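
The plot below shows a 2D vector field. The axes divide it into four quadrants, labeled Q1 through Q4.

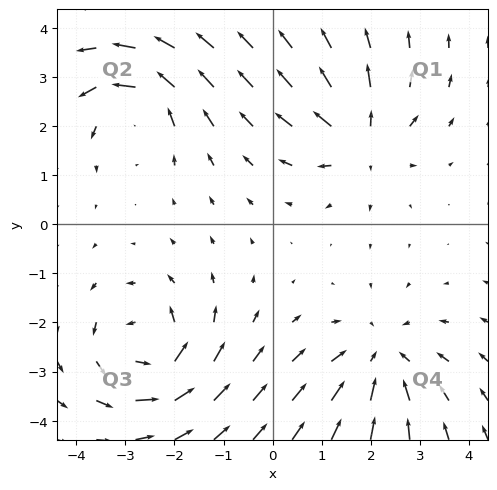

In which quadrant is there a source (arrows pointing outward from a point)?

Q1

The source sits at approximately (1.8, 1.8), which lies in quadrant Q1. The divergence there is about +4, positive as expected for a source.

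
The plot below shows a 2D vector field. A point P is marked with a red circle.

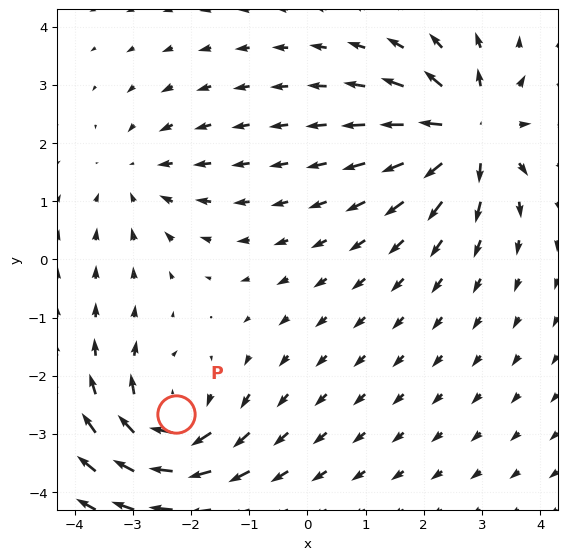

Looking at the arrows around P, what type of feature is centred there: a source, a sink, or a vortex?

vortex

At P (-2.3, -2.6) the arrows circulate clockwise. Divergence ≈0, curl about -6 — near-zero divergence with nonzero curl is a vortex.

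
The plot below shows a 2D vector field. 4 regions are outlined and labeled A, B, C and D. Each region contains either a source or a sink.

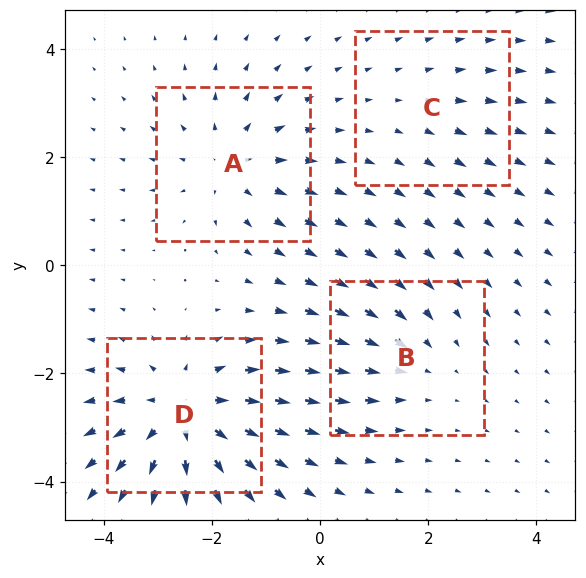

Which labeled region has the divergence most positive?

Divergence at each region's feature centre — A: about +4, B: about -3, C: about +2, D: about +6. Region D is most positive.

D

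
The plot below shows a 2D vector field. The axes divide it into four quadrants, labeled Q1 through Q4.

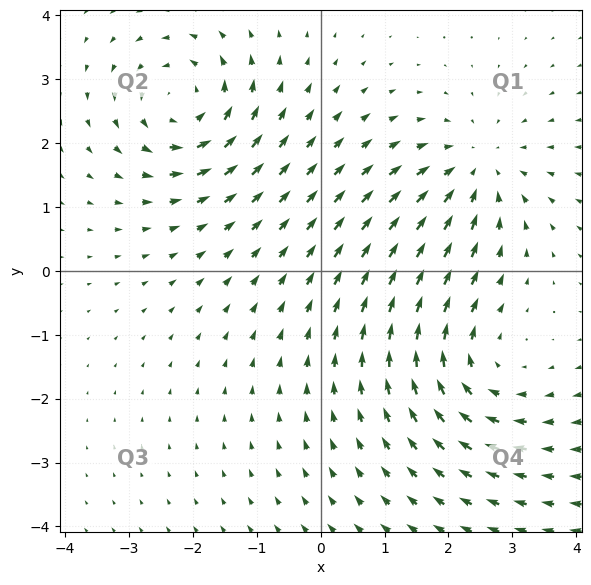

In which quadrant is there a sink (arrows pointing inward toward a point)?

The sink sits at approximately (2.4, 1.6), which lies in quadrant Q1. The divergence there is about -4, negative as expected for a sink.

Q1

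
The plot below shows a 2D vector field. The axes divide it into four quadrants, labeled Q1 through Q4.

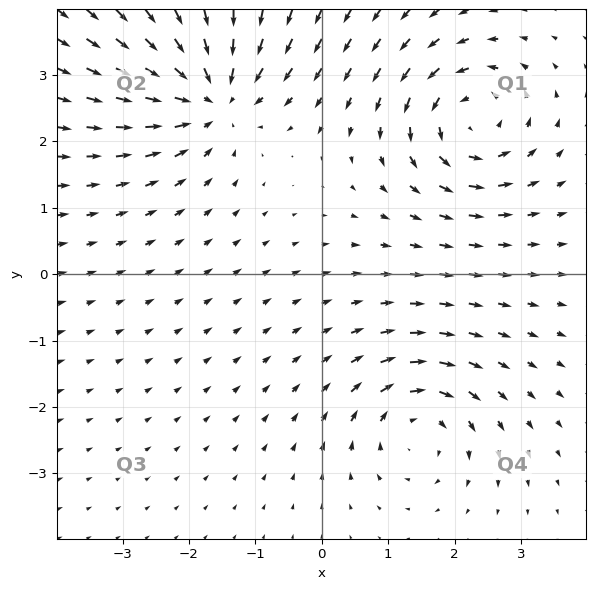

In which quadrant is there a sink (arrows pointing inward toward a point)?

The sink sits at approximately (-1.7, 2.7), which lies in quadrant Q2. The divergence there is about -4, negative as expected for a sink.

Q2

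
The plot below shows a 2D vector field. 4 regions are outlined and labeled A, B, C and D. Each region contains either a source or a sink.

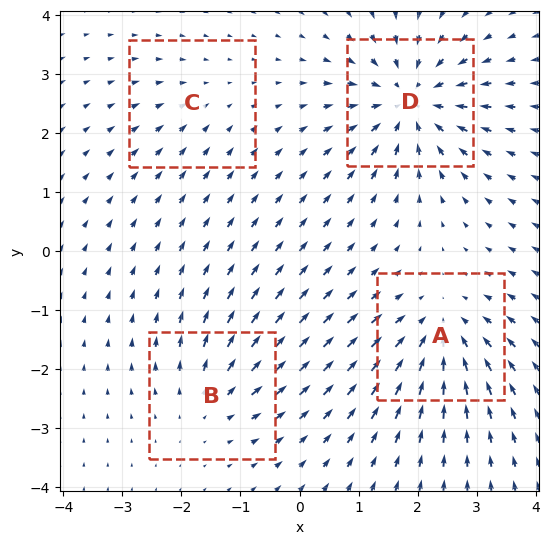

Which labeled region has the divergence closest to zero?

C

Divergence at each region's feature centre — A: about -5, B: about +4, C: about -2, D: about -7. Region C is closest to zero.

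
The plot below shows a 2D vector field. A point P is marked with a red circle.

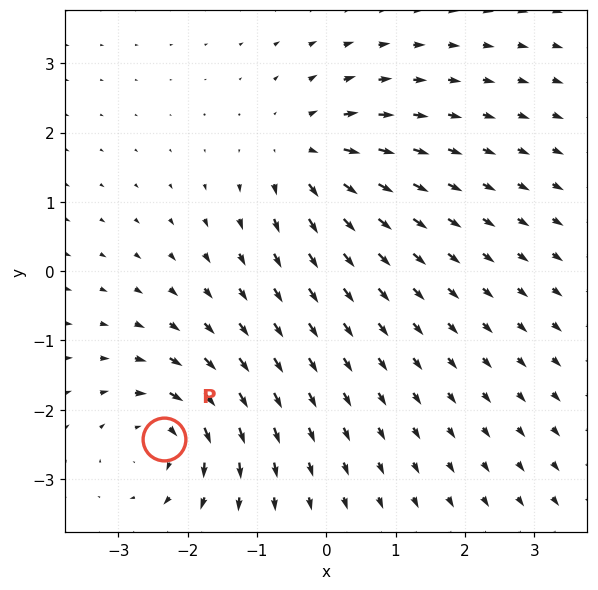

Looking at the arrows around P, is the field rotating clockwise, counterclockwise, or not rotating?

clockwise

Near P at (-2.3, -2.4) the arrows circulate clockwise. The curl (z-component) there is about -5; negative curl means clockwise rotation.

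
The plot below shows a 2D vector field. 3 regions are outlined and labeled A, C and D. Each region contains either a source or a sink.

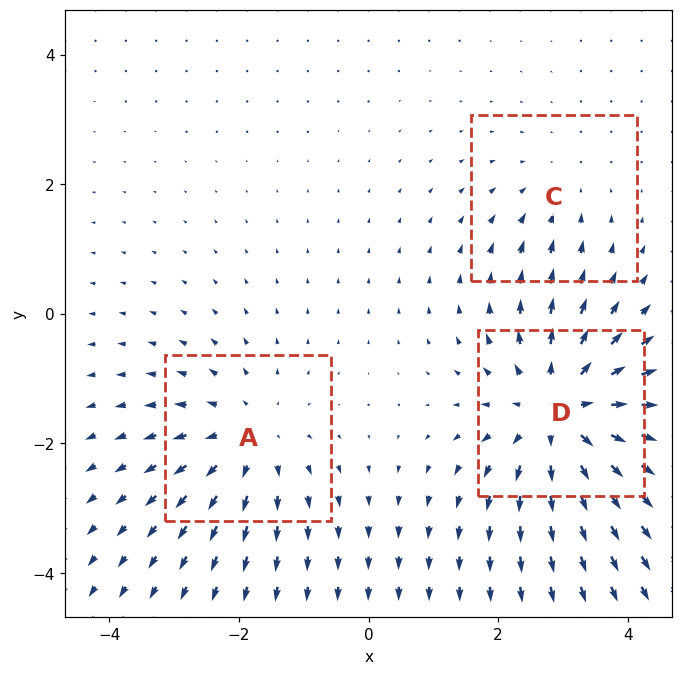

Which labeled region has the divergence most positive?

Divergence at each region's feature centre — A: about +3, C: about -2, D: about +5. Region D is most positive.

D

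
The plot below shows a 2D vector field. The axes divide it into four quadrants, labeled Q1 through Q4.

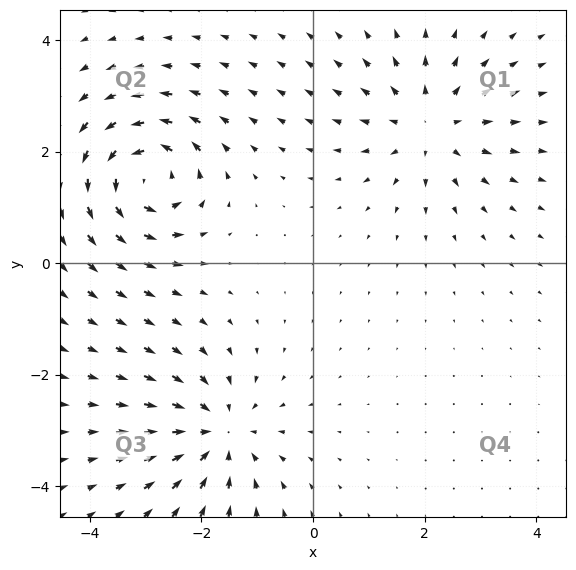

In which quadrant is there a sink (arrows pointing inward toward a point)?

The sink sits at approximately (-1.7, -3.0), which lies in quadrant Q3. The divergence there is about -5, negative as expected for a sink.

Q3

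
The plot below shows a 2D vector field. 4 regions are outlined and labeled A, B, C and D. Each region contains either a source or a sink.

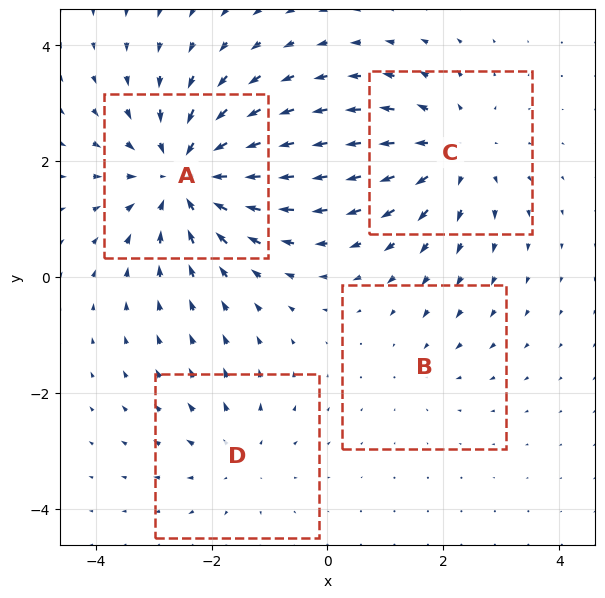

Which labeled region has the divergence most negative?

Divergence at each region's feature centre — A: about -6, B: about -2, C: about +4, D: about +3. Region A is most negative.

A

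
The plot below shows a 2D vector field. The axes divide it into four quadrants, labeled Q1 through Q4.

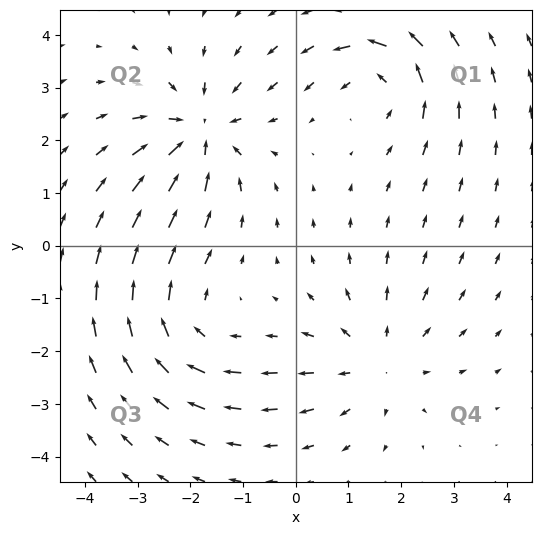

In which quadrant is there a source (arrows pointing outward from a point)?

Q4

The source sits at approximately (1.6, -2.2), which lies in quadrant Q4. The divergence there is about +3, positive as expected for a source.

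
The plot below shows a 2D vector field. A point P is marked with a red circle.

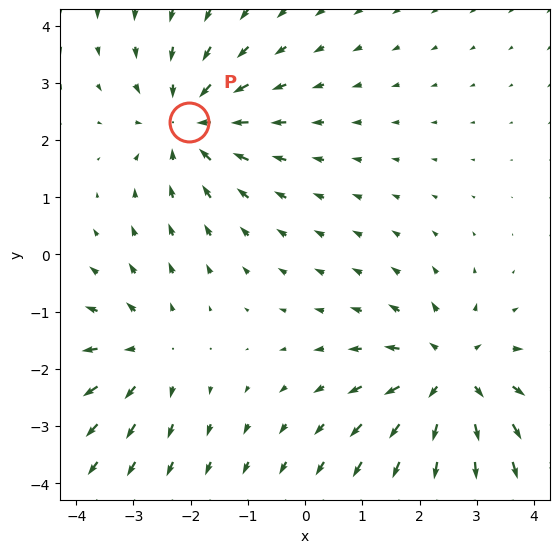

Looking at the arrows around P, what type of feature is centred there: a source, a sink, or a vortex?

At P (-2.0, 2.3) the arrows converge inward. Divergence about -4, curl ≈0 — negative divergence with near-zero curl is a sink.

sink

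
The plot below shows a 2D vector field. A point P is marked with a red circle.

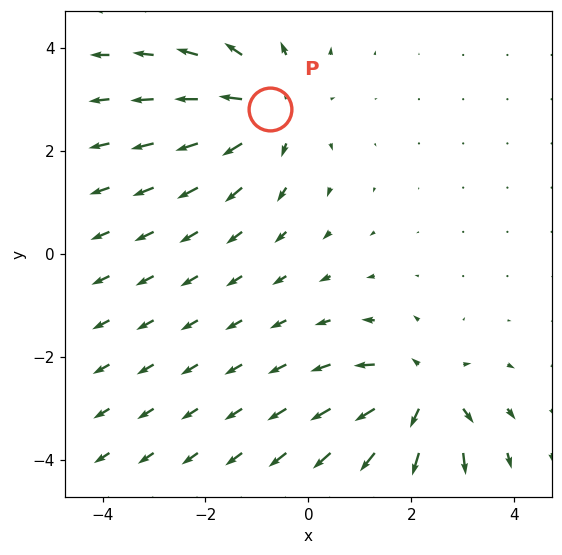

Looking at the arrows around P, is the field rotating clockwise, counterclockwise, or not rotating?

not rotating

Near P at (-0.8, 2.8) the arrows show no circulation. The curl there is ≈0.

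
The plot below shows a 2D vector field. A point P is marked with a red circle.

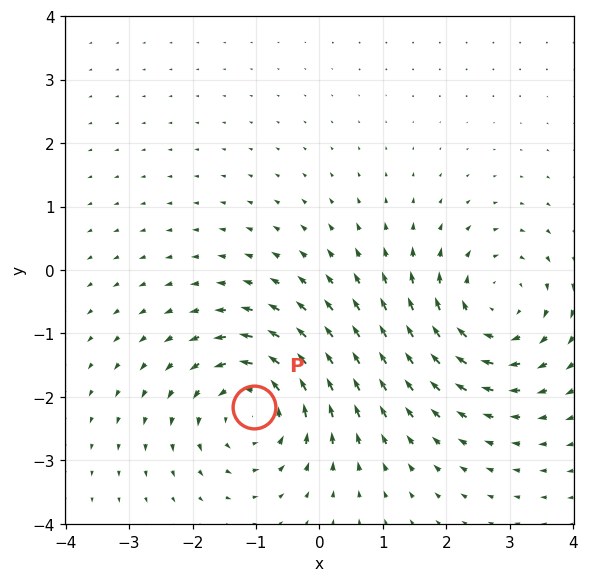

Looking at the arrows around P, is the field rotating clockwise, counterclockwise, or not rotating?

counterclockwise

Near P at (-1.0, -2.2) the arrows circulate counterclockwise. The curl (z-component) there is about +4; positive curl means counterclockwise rotation.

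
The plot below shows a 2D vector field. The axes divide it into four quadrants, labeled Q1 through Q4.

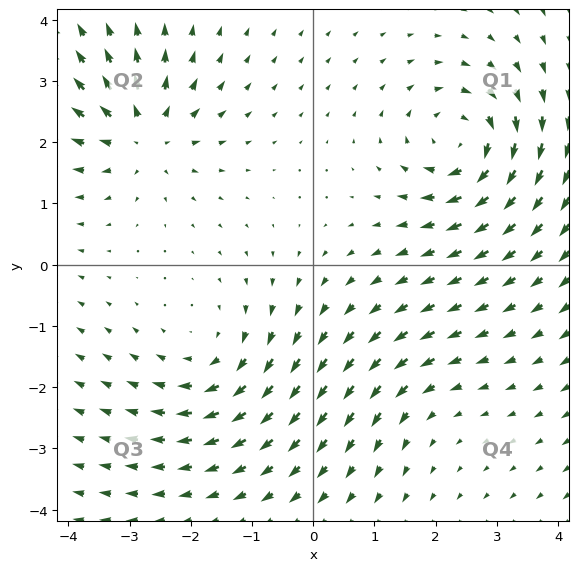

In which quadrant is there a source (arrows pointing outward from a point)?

Q2

The source sits at approximately (-2.8, 2.1), which lies in quadrant Q2. The divergence there is about +6, positive as expected for a source.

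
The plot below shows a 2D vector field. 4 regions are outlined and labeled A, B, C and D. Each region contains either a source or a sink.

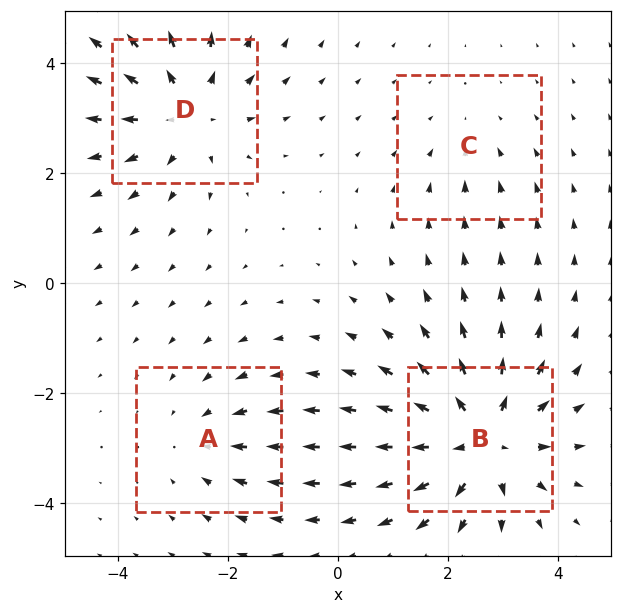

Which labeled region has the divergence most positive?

B

Divergence at each region's feature centre — A: about -3, B: about +6, C: about -2, D: about +5. Region B is most positive.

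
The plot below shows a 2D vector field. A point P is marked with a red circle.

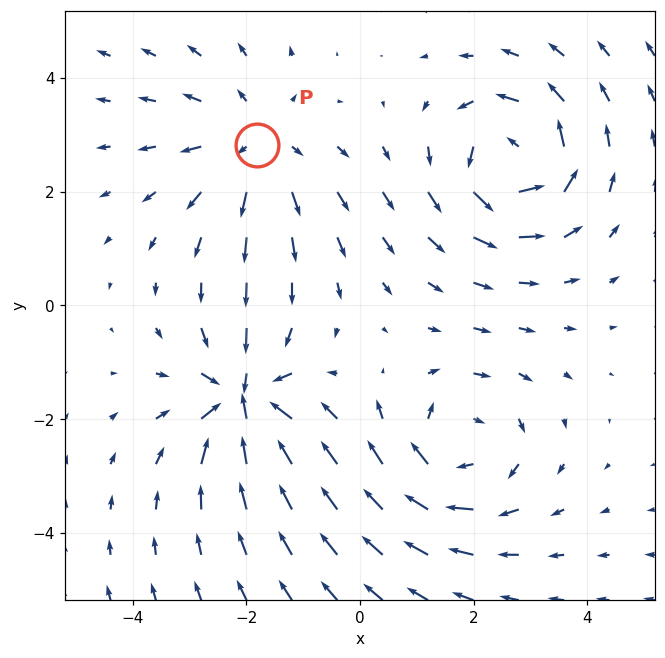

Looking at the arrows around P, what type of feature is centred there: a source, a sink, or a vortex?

source

At P (-1.8, 2.8) the arrows spread outward. Divergence about +3, curl ≈0 — positive divergence with near-zero curl is a source.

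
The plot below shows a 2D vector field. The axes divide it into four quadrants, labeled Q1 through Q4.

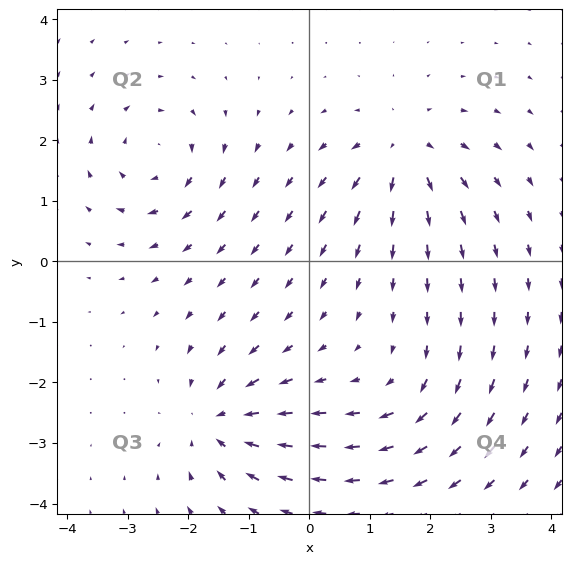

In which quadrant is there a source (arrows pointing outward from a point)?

Q1

The source sits at approximately (1.6, 1.8), which lies in quadrant Q1. The divergence there is about +5, positive as expected for a source.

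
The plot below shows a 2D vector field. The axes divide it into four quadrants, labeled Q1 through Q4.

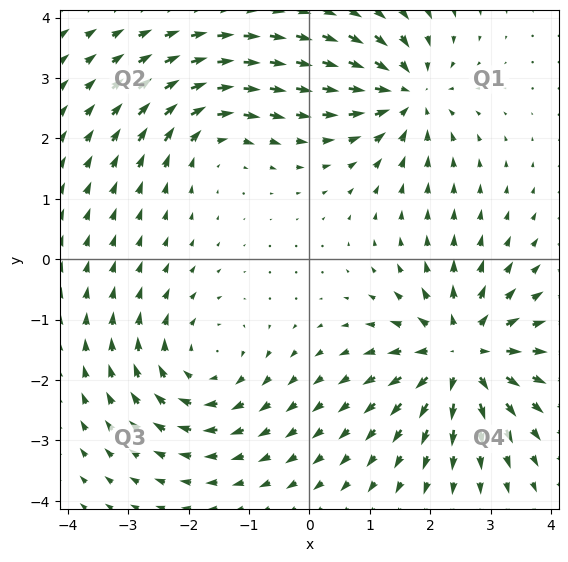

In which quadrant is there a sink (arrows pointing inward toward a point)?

The sink sits at approximately (1.6, 2.7), which lies in quadrant Q1. The divergence there is about -5, negative as expected for a sink.

Q1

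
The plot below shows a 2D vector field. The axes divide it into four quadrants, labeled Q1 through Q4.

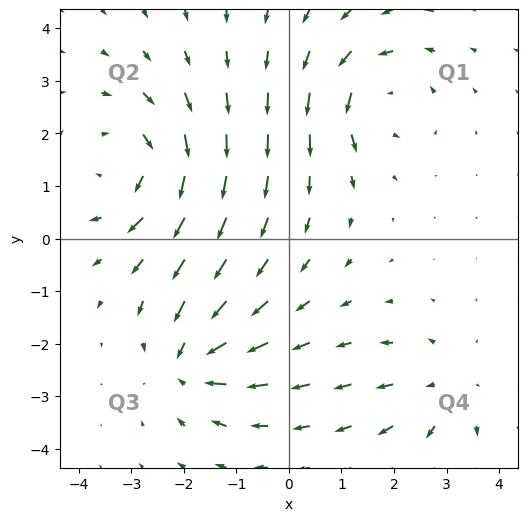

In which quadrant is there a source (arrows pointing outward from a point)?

The source sits at approximately (3.0, -2.9), which lies in quadrant Q4. The divergence there is about +3, positive as expected for a source.

Q4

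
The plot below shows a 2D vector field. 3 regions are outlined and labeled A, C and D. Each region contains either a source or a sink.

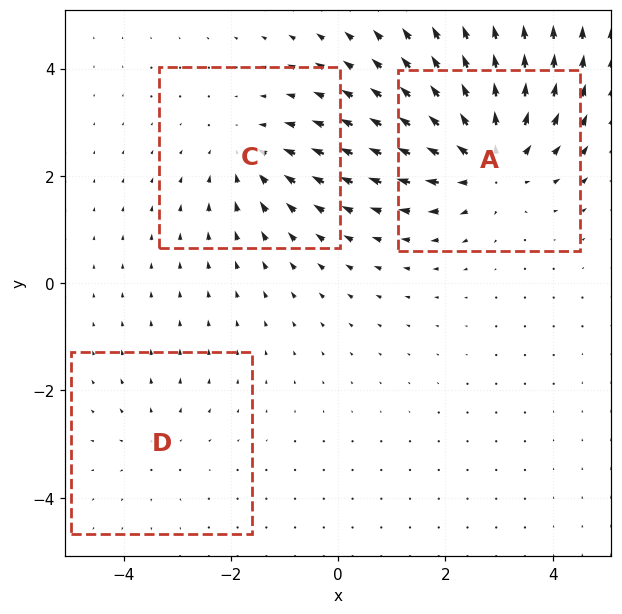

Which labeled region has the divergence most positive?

A

Divergence at each region's feature centre — A: about +5, C: about -3, D: about +2. Region A is most positive.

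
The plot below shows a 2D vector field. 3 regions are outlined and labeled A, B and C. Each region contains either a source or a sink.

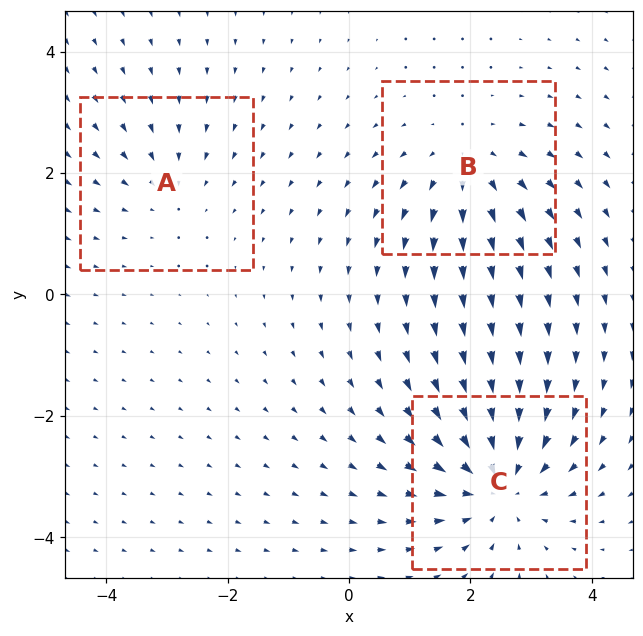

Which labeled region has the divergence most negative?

Divergence at each region's feature centre — A: about -2, B: about +3, C: about -4. Region C is most negative.

C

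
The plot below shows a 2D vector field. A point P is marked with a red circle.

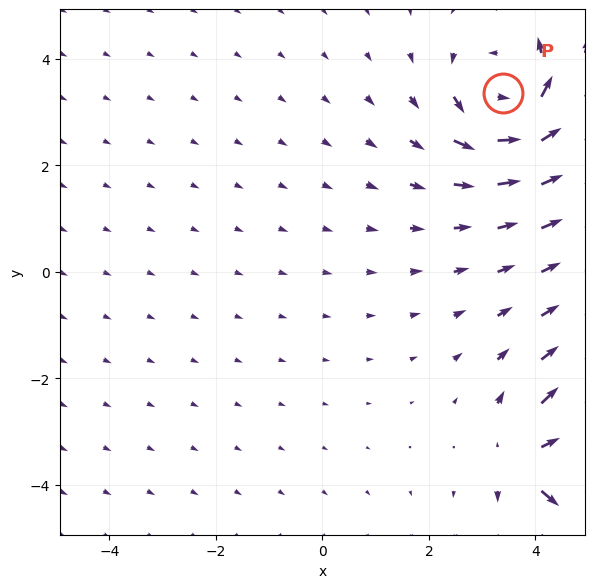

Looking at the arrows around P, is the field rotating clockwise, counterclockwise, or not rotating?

Near P at (3.4, 3.4) the arrows circulate counterclockwise. The curl (z-component) there is about +5; positive curl means counterclockwise rotation.

counterclockwise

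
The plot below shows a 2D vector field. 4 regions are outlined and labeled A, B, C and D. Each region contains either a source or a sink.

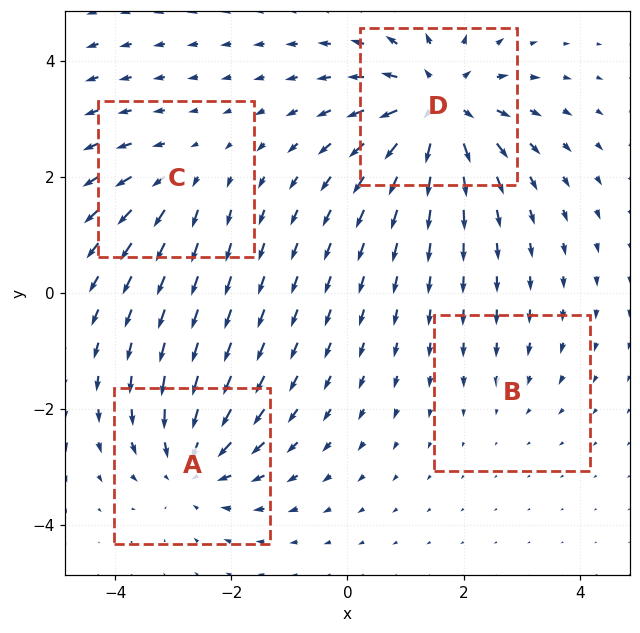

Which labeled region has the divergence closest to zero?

Divergence at each region's feature centre — A: about -5, B: about -2, C: about +3, D: about +8. Region B is closest to zero.

B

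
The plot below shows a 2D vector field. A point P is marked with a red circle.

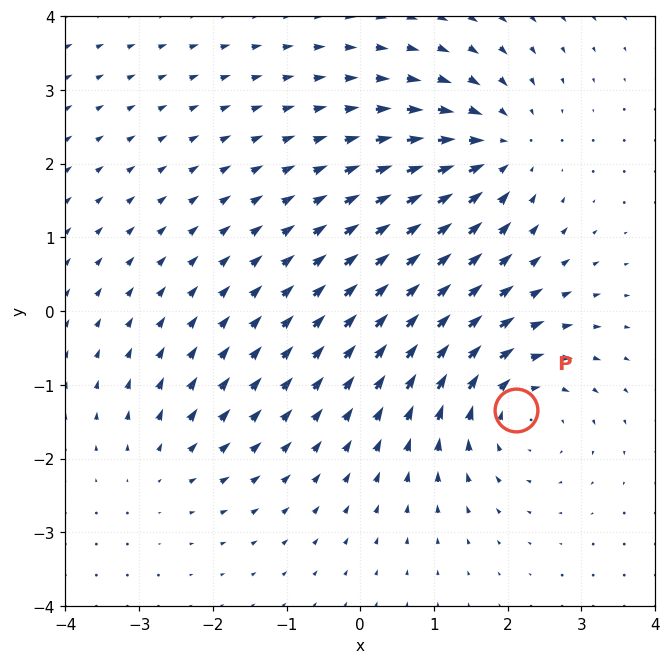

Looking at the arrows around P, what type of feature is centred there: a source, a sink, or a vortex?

At P (2.1, -1.3) the arrows circulate clockwise. Divergence ≈0, curl about -5 — near-zero divergence with nonzero curl is a vortex.

vortex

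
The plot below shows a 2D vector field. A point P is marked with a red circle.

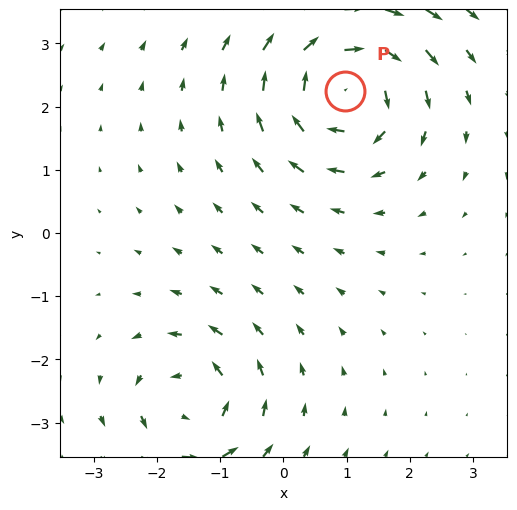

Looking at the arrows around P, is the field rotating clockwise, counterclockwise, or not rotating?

Near P at (1.0, 2.2) the arrows circulate clockwise. The curl (z-component) there is about -6; negative curl means clockwise rotation.

clockwise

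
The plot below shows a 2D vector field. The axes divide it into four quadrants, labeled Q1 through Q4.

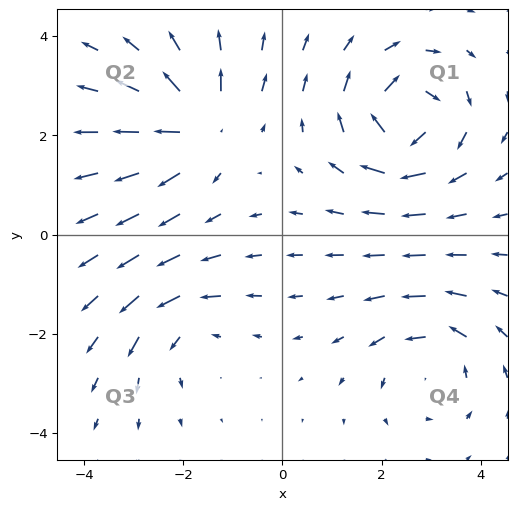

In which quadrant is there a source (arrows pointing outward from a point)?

Q2

The source sits at approximately (-1.7, 2.2), which lies in quadrant Q2. The divergence there is about +5, positive as expected for a source.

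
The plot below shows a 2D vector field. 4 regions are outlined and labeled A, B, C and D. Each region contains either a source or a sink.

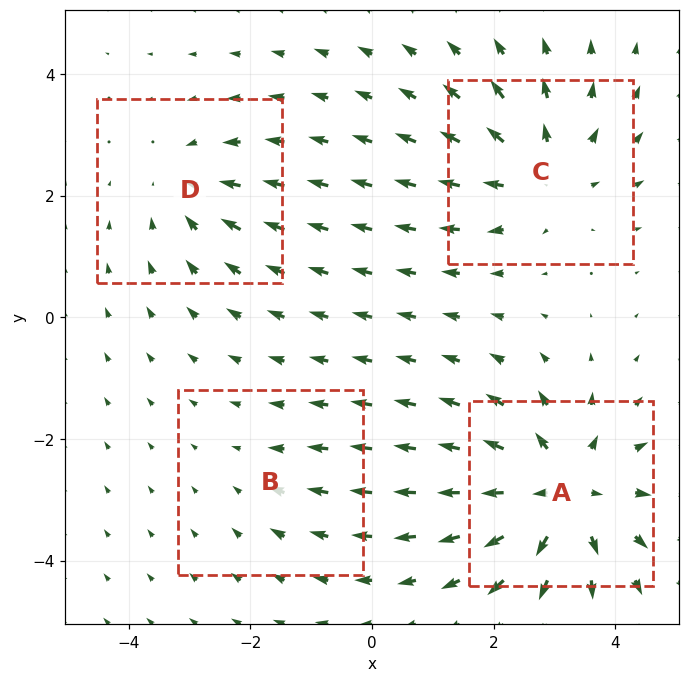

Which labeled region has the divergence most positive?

Divergence at each region's feature centre — A: about +6, B: about -2, C: about +4, D: about -3. Region A is most positive.

A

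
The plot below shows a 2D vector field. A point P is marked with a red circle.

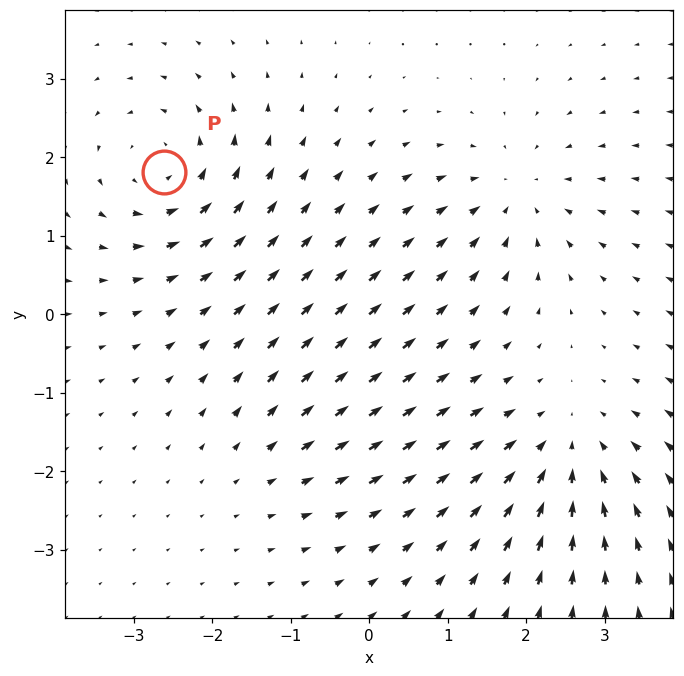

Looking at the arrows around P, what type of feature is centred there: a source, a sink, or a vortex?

At P (-2.6, 1.8) the arrows circulate counterclockwise. Divergence ≈0, curl about +5 — near-zero divergence with nonzero curl is a vortex.

vortex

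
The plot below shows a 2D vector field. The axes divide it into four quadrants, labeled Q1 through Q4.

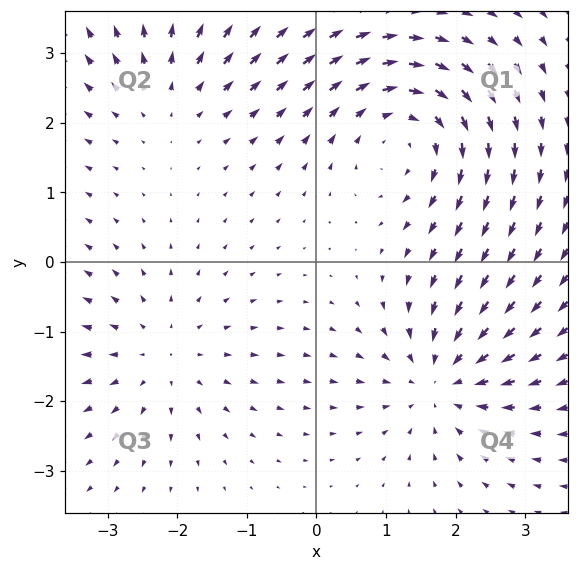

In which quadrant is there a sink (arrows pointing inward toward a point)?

The sink sits at approximately (1.8, -1.7), which lies in quadrant Q4. The divergence there is about -4, negative as expected for a sink.

Q4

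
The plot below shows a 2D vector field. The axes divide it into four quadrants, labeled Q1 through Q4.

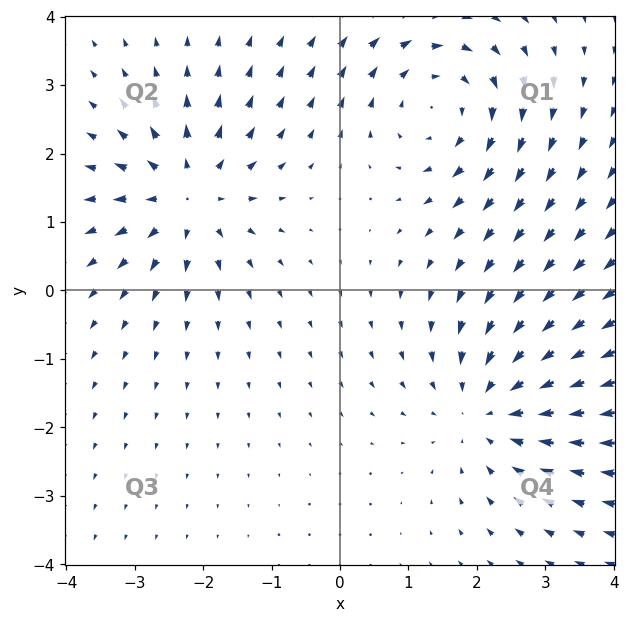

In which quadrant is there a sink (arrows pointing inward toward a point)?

Q4

The sink sits at approximately (2.2, -1.7), which lies in quadrant Q4. The divergence there is about -4, negative as expected for a sink.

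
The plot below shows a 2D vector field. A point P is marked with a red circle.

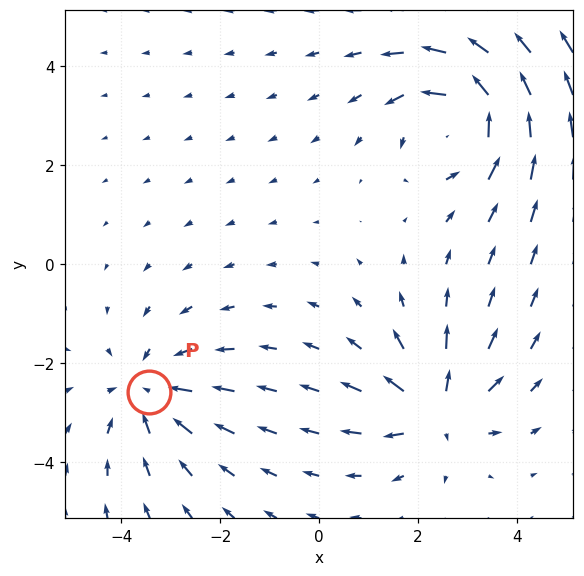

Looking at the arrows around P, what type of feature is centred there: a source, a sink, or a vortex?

sink

At P (-3.4, -2.6) the arrows converge inward. Divergence about -2, curl ≈0 — negative divergence with near-zero curl is a sink.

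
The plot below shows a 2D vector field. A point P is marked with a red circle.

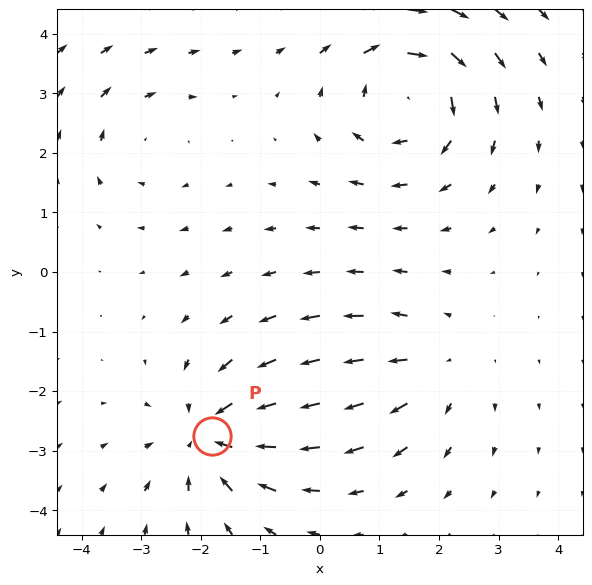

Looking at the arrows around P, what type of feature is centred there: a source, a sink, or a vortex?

sink

At P (-1.8, -2.7) the arrows converge inward. Divergence about -4, curl ≈0 — negative divergence with near-zero curl is a sink.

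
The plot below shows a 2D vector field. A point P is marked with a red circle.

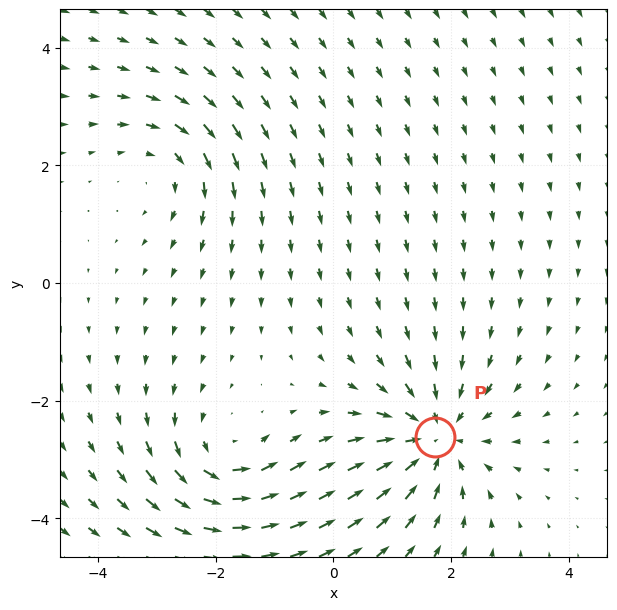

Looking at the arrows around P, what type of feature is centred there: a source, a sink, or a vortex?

At P (1.7, -2.6) the arrows converge inward. Divergence about -4, curl ≈0 — negative divergence with near-zero curl is a sink.

sink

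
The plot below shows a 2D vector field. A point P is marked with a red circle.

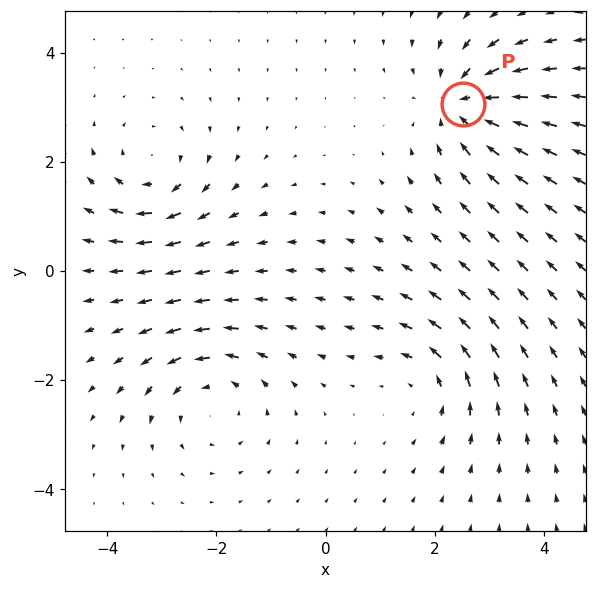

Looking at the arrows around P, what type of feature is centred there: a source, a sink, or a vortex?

sink

At P (2.5, 3.1) the arrows converge inward. Divergence about -6, curl ≈0 — negative divergence with near-zero curl is a sink.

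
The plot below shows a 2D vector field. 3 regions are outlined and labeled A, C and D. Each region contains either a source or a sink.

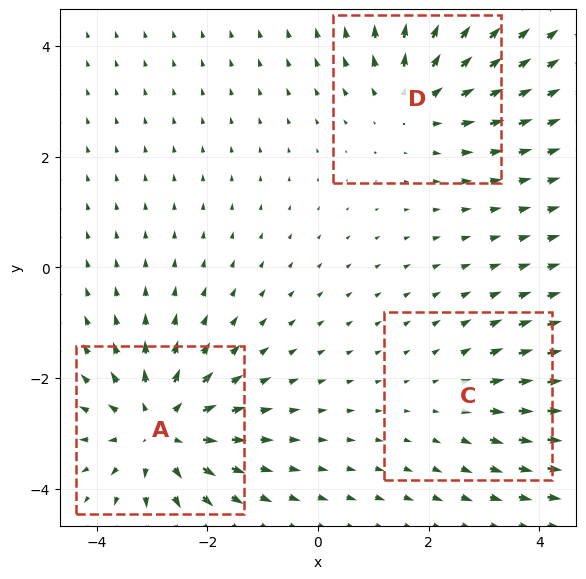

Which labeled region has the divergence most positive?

Divergence at each region's feature centre — A: about +5, C: about +2, D: about +3. Region A is most positive.

A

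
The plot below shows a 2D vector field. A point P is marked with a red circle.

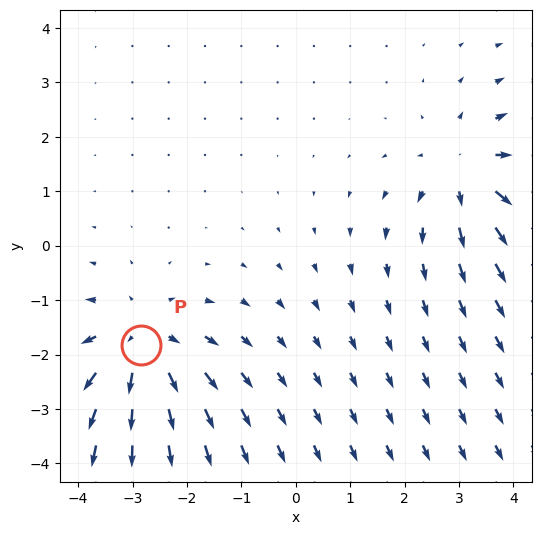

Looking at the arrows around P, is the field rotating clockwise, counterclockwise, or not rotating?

not rotating

Near P at (-2.8, -1.8) the arrows show no circulation. The curl there is ≈0.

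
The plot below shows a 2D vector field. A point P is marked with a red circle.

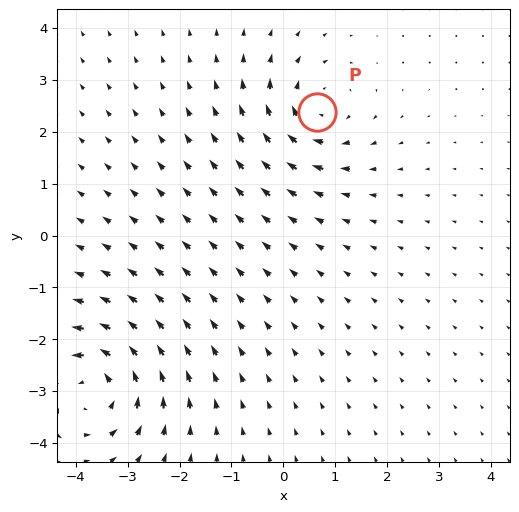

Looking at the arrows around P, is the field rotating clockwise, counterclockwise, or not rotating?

clockwise

Near P at (0.6, 2.4) the arrows circulate clockwise. The curl (z-component) there is about -3; negative curl means clockwise rotation.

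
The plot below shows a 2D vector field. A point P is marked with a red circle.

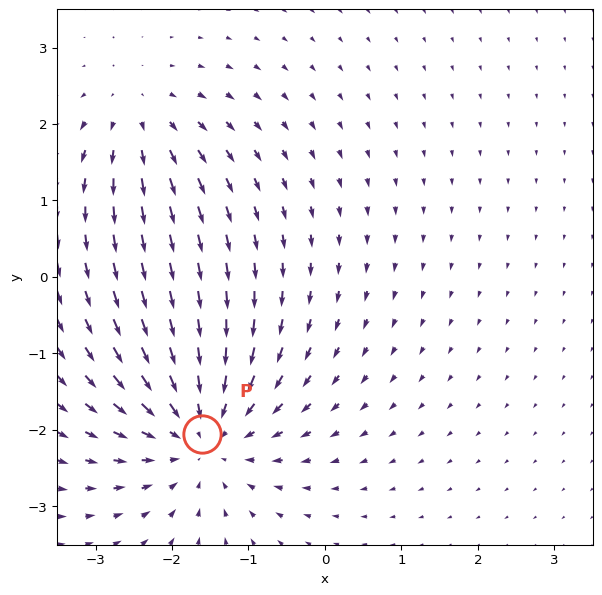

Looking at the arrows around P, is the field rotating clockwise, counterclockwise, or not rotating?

Near P at (-1.6, -2.1) the arrows show no circulation. The curl there is ≈0.

not rotating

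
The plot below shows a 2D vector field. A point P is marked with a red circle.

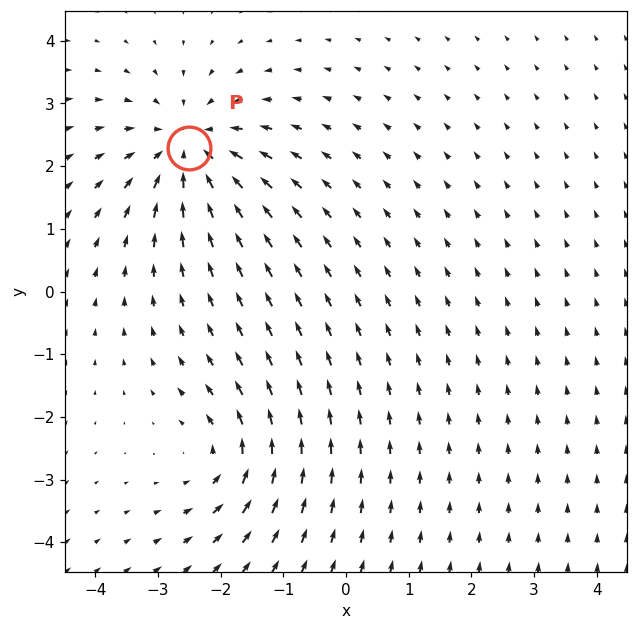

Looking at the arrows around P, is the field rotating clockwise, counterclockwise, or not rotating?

not rotating

Near P at (-2.5, 2.3) the arrows show no circulation. The curl there is ≈0.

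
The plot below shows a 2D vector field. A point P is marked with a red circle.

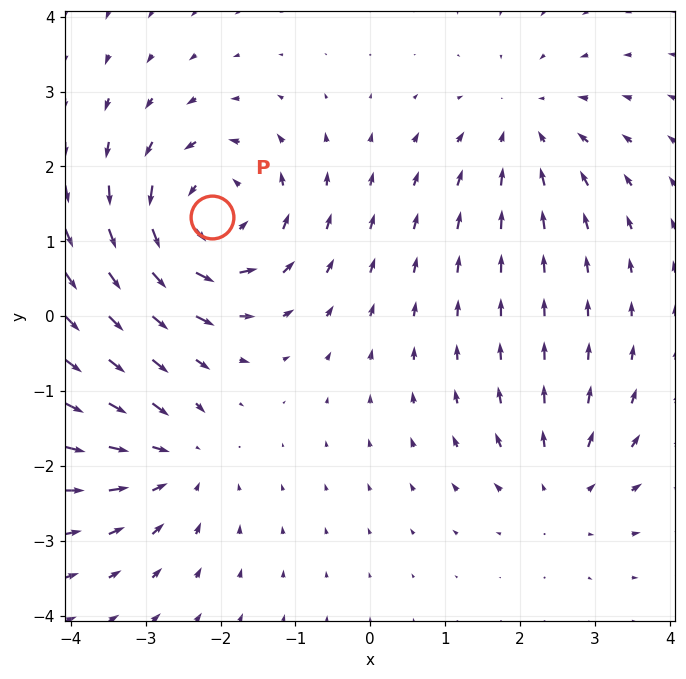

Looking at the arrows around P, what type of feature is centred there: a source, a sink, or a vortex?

At P (-2.1, 1.3) the arrows circulate counterclockwise. Divergence ≈0, curl about +5 — near-zero divergence with nonzero curl is a vortex.

vortex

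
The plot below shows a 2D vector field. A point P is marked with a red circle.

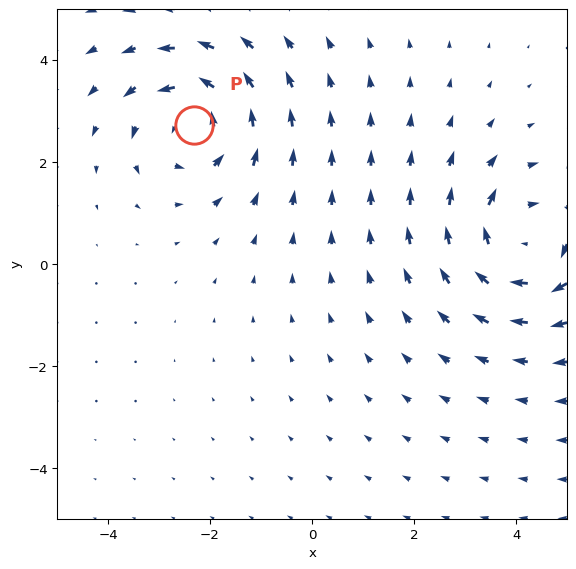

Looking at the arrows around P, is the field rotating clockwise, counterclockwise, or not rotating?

Near P at (-2.3, 2.7) the arrows circulate counterclockwise. The curl (z-component) there is about +3; positive curl means counterclockwise rotation.

counterclockwise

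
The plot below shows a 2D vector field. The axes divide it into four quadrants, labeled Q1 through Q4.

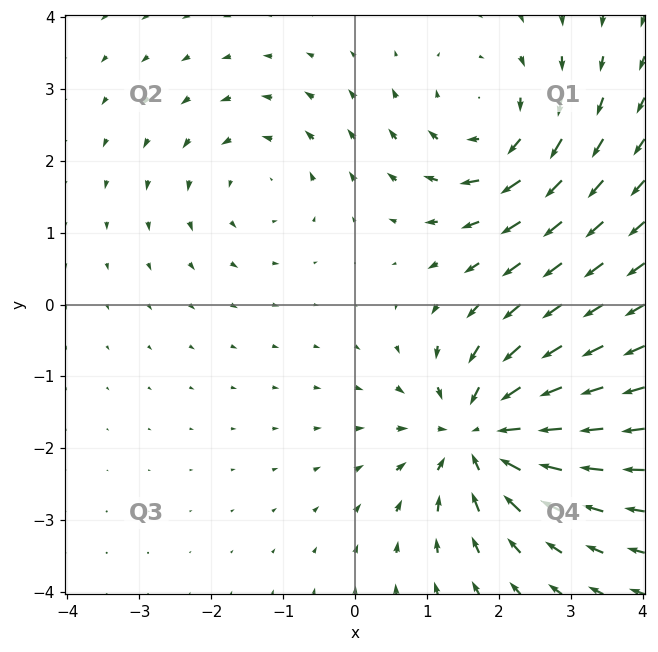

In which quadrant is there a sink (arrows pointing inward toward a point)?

Q4

The sink sits at approximately (1.8, -1.8), which lies in quadrant Q4. The divergence there is about -5, negative as expected for a sink.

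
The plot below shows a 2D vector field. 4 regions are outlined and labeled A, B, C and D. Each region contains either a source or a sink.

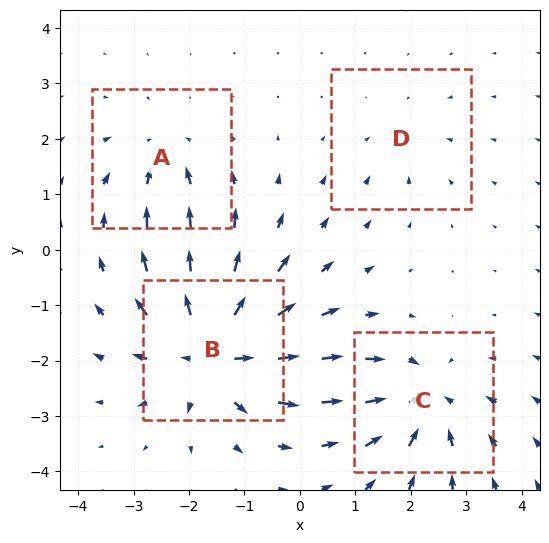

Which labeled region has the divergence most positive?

B

Divergence at each region's feature centre — A: about -4, B: about +8, C: about -6, D: about -2. Region B is most positive.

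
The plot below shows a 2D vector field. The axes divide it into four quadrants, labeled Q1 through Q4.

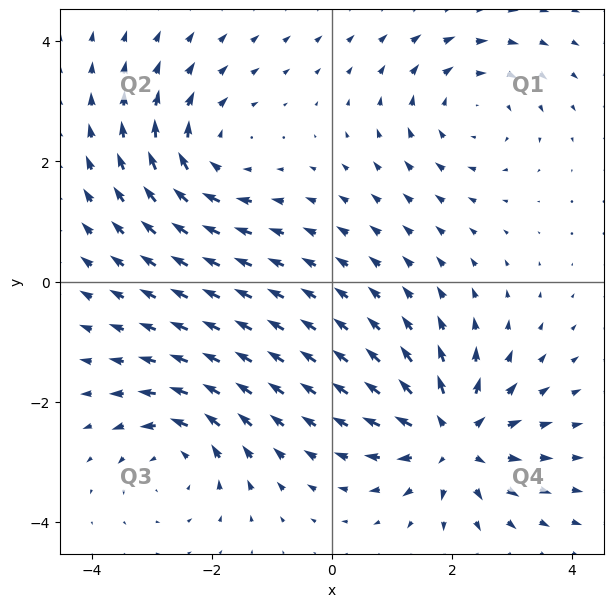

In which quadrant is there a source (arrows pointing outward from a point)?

The source sits at approximately (2.0, -2.6), which lies in quadrant Q4. The divergence there is about +6, positive as expected for a source.

Q4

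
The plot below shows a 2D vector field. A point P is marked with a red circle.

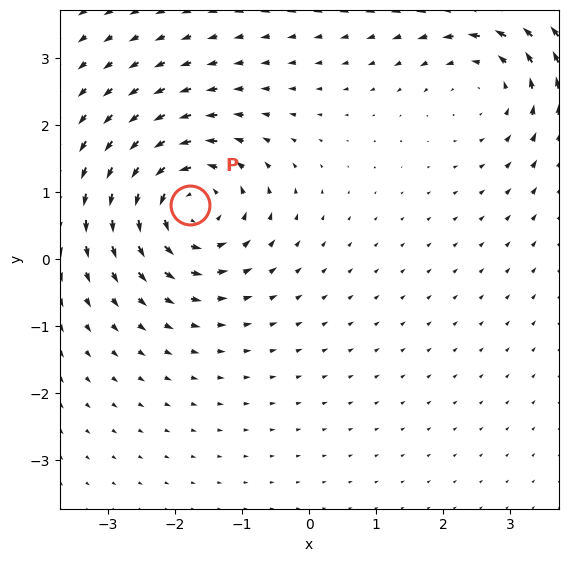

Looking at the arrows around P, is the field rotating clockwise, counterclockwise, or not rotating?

Near P at (-1.8, 0.8) the arrows circulate counterclockwise. The curl (z-component) there is about +5; positive curl means counterclockwise rotation.

counterclockwise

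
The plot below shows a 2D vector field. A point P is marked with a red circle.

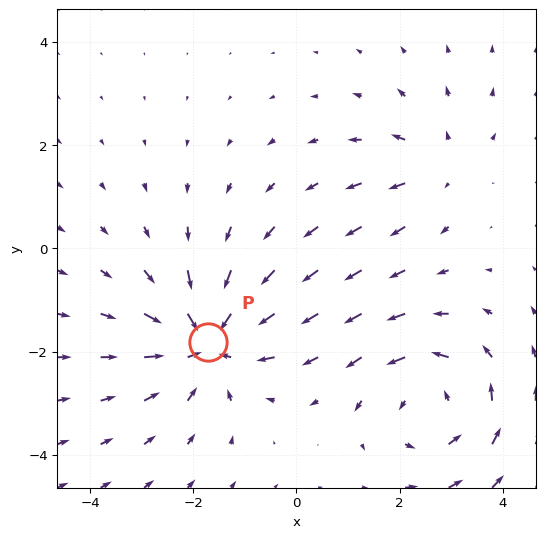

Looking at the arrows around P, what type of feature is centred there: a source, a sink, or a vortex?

sink

At P (-1.7, -1.8) the arrows converge inward. Divergence about -5, curl ≈0 — negative divergence with near-zero curl is a sink.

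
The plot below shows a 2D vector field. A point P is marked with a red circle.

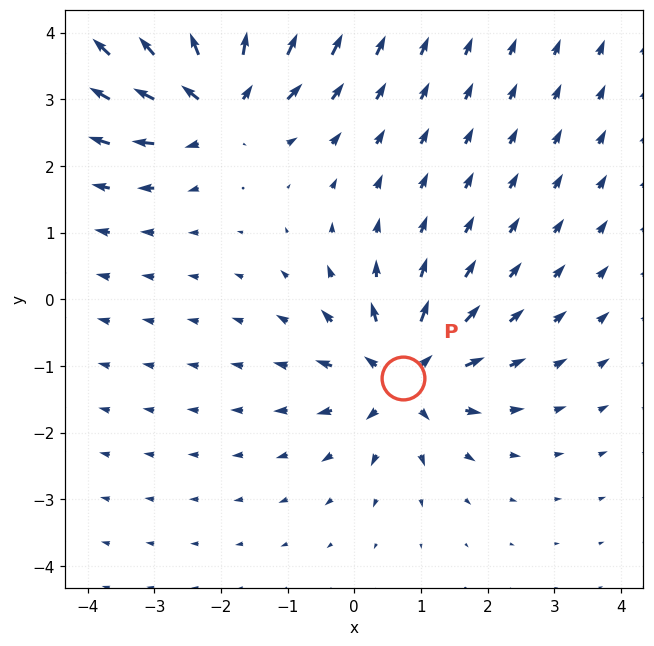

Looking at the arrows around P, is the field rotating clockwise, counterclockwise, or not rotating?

Near P at (0.7, -1.2) the arrows show no circulation. The curl there is ≈0.

not rotating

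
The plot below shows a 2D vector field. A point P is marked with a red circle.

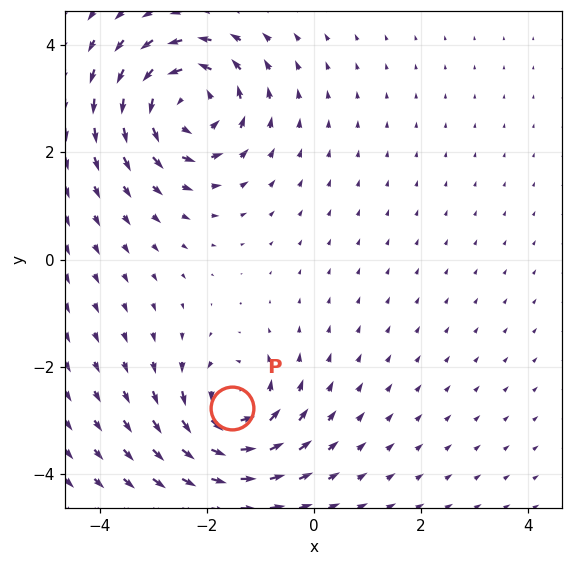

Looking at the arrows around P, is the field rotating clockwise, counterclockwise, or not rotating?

counterclockwise

Near P at (-1.5, -2.8) the arrows circulate counterclockwise. The curl (z-component) there is about +5; positive curl means counterclockwise rotation.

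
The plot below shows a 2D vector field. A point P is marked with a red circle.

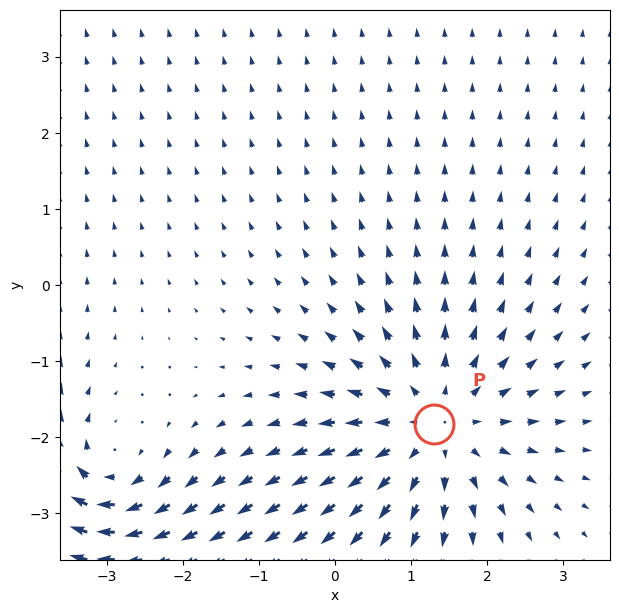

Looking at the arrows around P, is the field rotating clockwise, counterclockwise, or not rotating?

not rotating

Near P at (1.3, -1.8) the arrows show no circulation. The curl there is ≈0.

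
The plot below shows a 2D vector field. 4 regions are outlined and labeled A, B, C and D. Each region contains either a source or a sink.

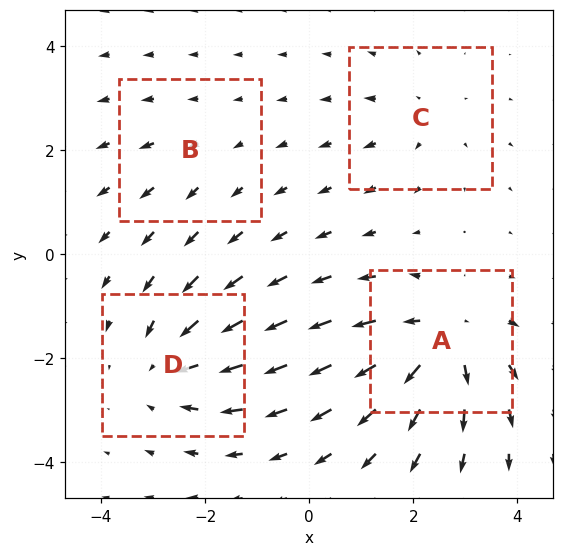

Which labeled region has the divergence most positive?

A

Divergence at each region's feature centre — A: about +6, B: about +2, C: about +3, D: about -5. Region A is most positive.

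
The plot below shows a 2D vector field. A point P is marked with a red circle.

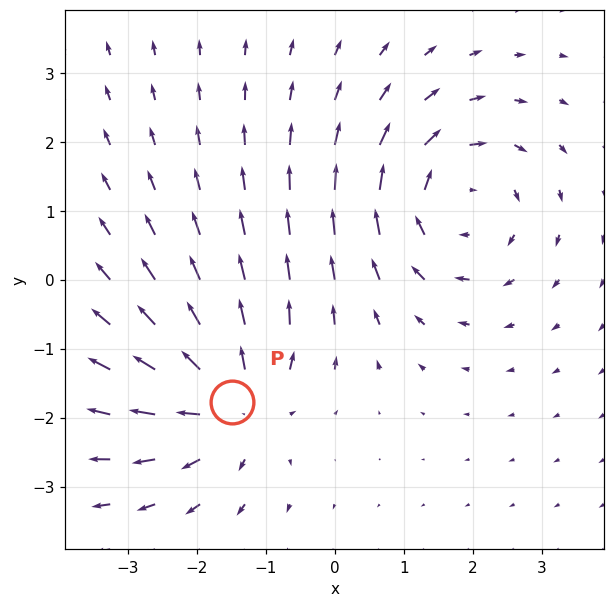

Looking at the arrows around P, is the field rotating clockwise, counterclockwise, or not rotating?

not rotating

Near P at (-1.5, -1.8) the arrows show no circulation. The curl there is ≈0.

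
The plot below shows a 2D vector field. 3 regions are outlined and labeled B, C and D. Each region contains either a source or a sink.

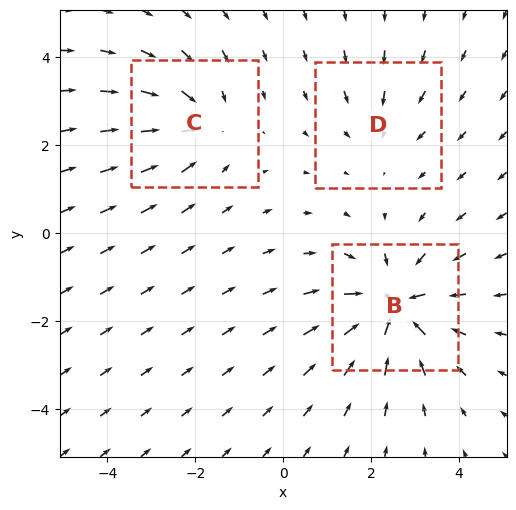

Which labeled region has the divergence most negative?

Divergence at each region's feature centre — B: about -5, C: about -3, D: about -2. Region B is most negative.

B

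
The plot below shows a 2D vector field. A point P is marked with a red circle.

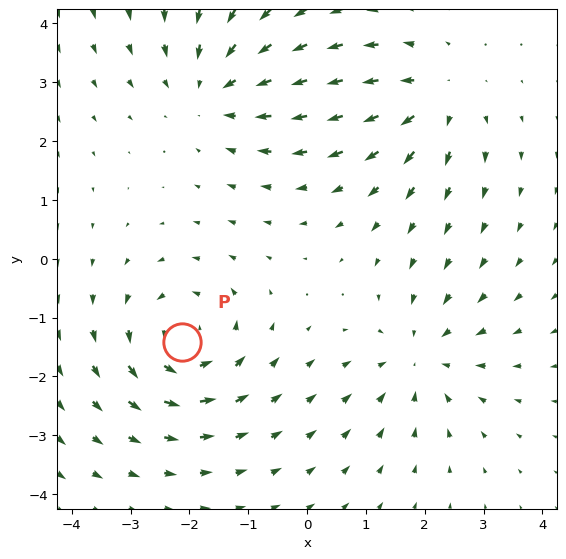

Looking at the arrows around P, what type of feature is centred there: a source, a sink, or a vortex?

At P (-2.1, -1.4) the arrows circulate counterclockwise. Divergence ≈0, curl about +4 — near-zero divergence with nonzero curl is a vortex.

vortex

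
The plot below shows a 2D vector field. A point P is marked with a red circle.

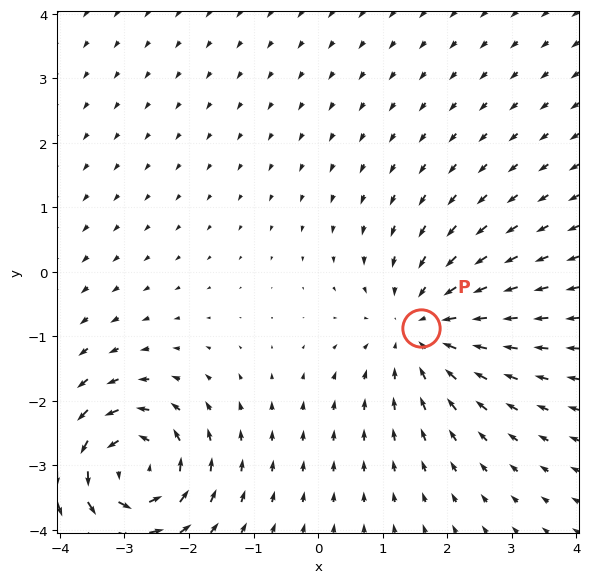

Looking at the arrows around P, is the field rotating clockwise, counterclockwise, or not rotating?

Near P at (1.6, -0.9) the arrows show no circulation. The curl there is ≈0.

not rotating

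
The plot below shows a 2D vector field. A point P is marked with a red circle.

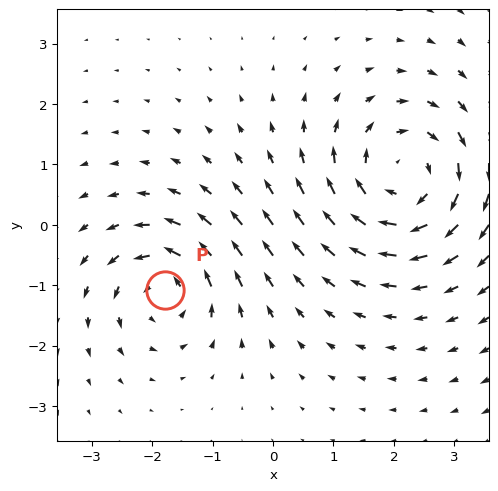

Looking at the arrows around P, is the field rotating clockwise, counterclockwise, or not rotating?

Near P at (-1.8, -1.1) the arrows circulate counterclockwise. The curl (z-component) there is about +4; positive curl means counterclockwise rotation.

counterclockwise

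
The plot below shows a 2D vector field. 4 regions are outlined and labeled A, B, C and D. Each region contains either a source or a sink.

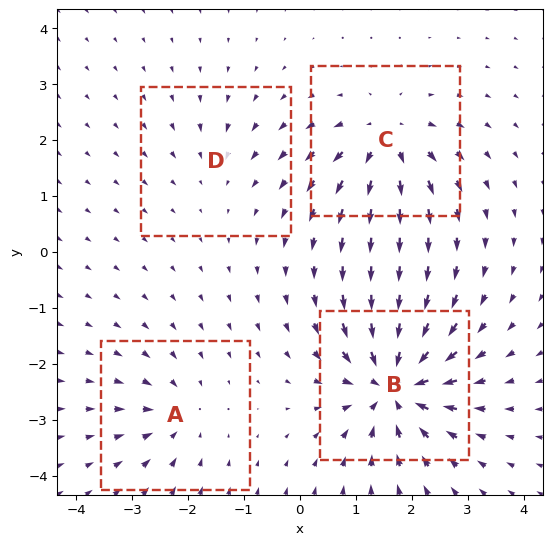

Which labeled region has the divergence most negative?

Divergence at each region's feature centre — A: about -4, B: about -8, C: about +6, D: about -2. Region B is most negative.

B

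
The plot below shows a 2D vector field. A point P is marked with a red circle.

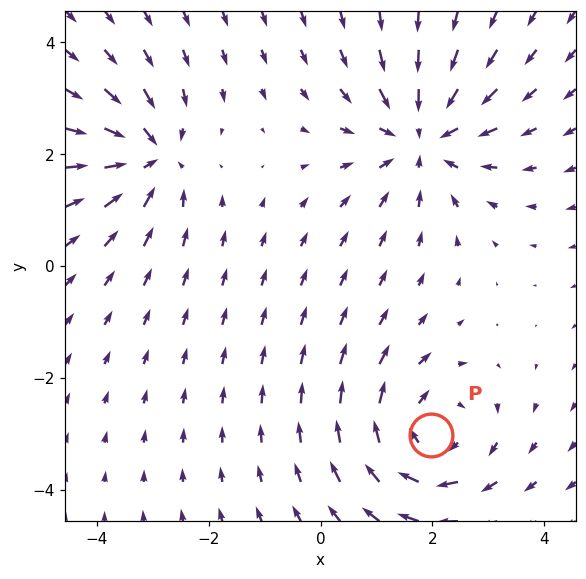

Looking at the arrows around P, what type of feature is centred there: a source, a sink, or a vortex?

At P (2.0, -3.0) the arrows circulate clockwise. Divergence ≈0, curl about -4 — near-zero divergence with nonzero curl is a vortex.

vortex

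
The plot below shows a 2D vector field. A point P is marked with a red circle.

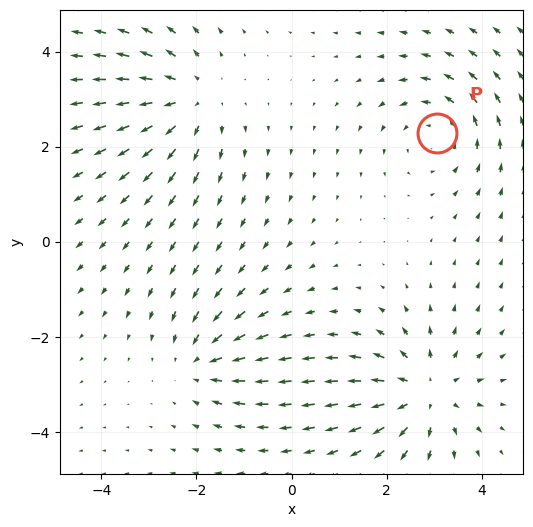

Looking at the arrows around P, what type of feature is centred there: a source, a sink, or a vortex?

At P (3.1, 2.3) the arrows circulate counterclockwise. Divergence ≈0, curl about +3 — near-zero divergence with nonzero curl is a vortex.

vortex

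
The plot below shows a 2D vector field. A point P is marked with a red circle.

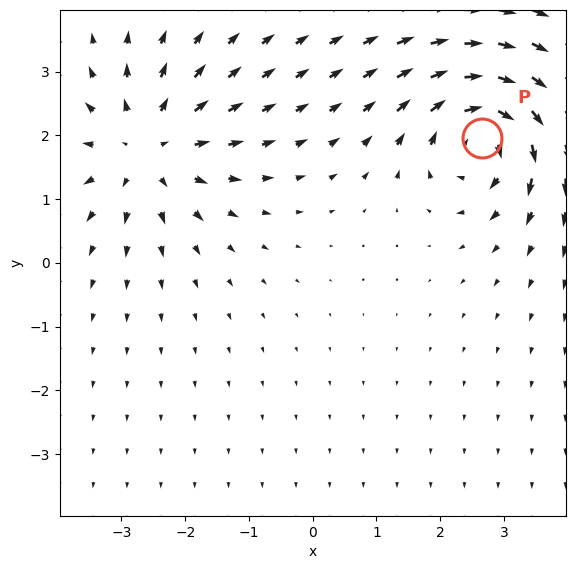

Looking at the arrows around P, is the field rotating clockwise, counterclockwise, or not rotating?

clockwise

Near P at (2.6, 2.0) the arrows circulate clockwise. The curl (z-component) there is about -6; negative curl means clockwise rotation.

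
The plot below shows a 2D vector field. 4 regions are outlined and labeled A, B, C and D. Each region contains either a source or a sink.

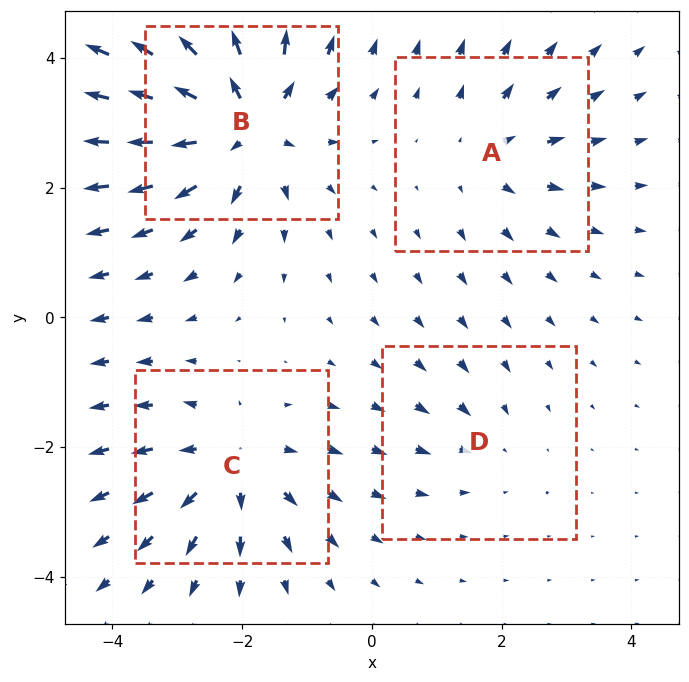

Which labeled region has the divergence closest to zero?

D

Divergence at each region's feature centre — A: about +3, B: about +7, C: about +5, D: about -2. Region D is closest to zero.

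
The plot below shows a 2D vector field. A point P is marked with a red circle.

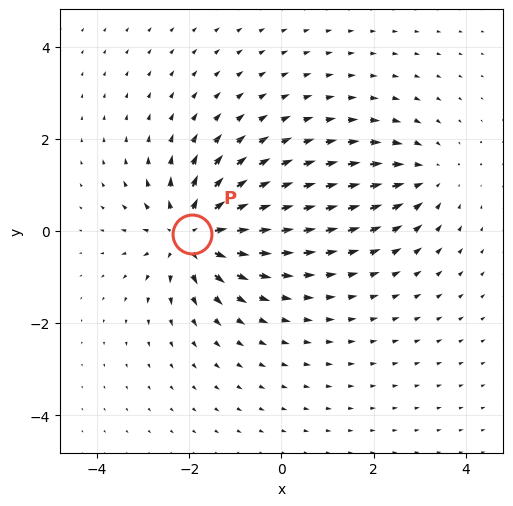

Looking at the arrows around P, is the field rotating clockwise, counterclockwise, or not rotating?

Near P at (-1.9, -0.1) the arrows show no circulation. The curl there is ≈0.

not rotating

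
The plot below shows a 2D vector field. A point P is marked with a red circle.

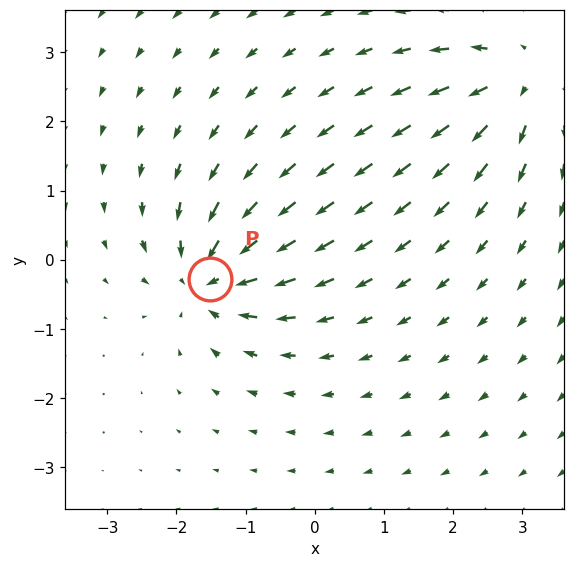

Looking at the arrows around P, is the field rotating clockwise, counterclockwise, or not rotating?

Near P at (-1.5, -0.3) the arrows show no circulation. The curl there is ≈0.

not rotating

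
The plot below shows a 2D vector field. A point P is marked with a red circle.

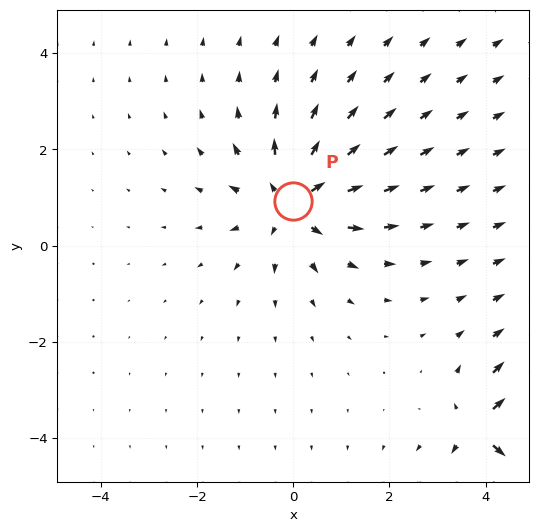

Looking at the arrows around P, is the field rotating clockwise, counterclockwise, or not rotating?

Near P at (-0.0, 0.9) the arrows show no circulation. The curl there is ≈0.

not rotating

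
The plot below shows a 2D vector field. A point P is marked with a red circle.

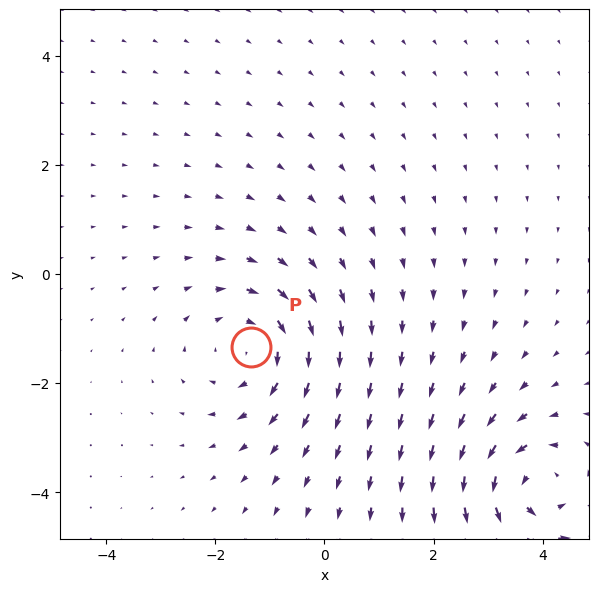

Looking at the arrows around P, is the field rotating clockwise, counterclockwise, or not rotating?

Near P at (-1.3, -1.3) the arrows circulate clockwise. The curl (z-component) there is about -4; negative curl means clockwise rotation.

clockwise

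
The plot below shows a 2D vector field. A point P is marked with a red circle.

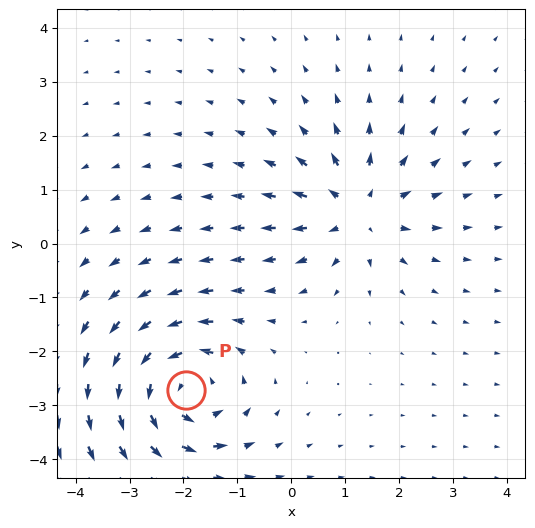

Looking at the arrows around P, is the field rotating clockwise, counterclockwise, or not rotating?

counterclockwise

Near P at (-2.0, -2.7) the arrows circulate counterclockwise. The curl (z-component) there is about +5; positive curl means counterclockwise rotation.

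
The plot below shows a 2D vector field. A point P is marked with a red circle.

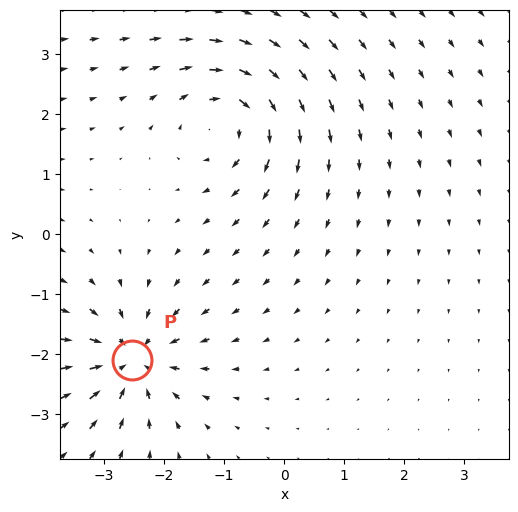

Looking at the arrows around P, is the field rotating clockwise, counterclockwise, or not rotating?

Near P at (-2.5, -2.1) the arrows show no circulation. The curl there is ≈0.

not rotating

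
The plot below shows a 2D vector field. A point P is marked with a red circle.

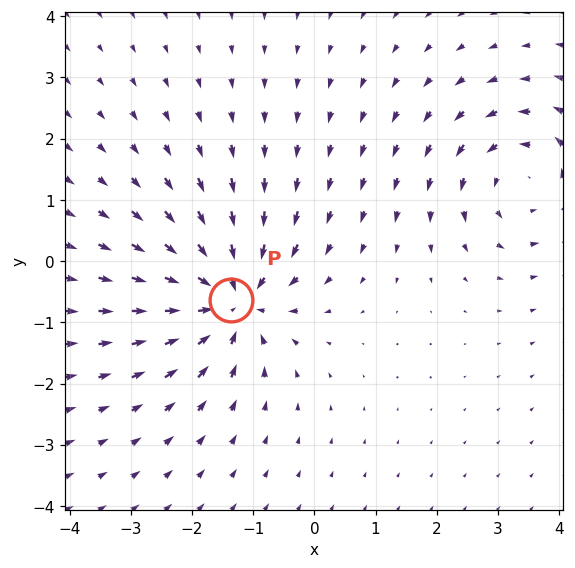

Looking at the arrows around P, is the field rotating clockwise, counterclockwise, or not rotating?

Near P at (-1.4, -0.6) the arrows show no circulation. The curl there is ≈0.

not rotating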